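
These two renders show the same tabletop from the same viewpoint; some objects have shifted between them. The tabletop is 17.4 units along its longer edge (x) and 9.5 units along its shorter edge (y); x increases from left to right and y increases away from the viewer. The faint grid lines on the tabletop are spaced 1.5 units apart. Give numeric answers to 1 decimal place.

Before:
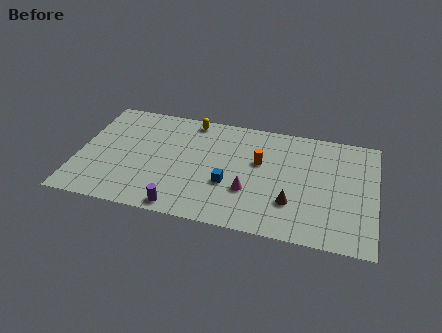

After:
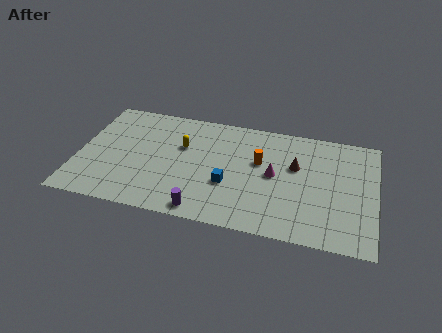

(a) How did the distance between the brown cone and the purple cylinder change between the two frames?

+0.5

Before: roughly 6.6 units apart; after: 7.1. That's 0.5 units further apart.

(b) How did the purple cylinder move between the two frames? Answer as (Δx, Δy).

(1.3, 0.1)

The purple cylinder started near (6.3, 0.9) and ended near (7.6, 1.0).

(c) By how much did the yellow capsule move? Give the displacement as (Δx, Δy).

(-0.4, -2.4)

The yellow capsule started near (6.4, 8.5) and ended near (6.0, 6.1).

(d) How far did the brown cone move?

3.1

The brown cone was near (12.6, 2.8) before and (12.7, 5.9) after, so it travelled √(0.1² + 3.1²) ≈ 3.1 units.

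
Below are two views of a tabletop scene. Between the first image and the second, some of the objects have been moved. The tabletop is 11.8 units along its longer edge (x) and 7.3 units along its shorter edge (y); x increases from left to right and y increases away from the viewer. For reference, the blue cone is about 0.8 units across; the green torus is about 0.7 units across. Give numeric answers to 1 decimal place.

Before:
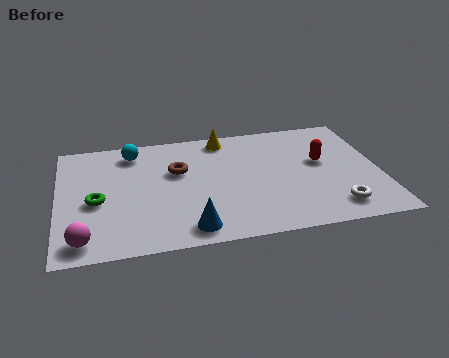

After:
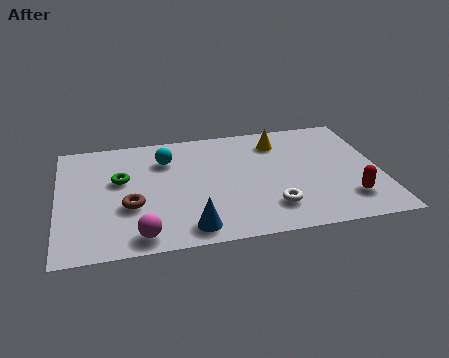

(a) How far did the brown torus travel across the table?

2.6

The brown torus moved from about (4.4, 4.6) to (2.6, 2.7), a distance of √(1.8² + 1.9²) ≈ 2.6.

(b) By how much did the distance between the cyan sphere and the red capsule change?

+0.3

They were about 7.2 units apart before and 7.5 after — 0.3 units further apart.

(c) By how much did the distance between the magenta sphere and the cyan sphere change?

-0.8

They were about 5.4 units apart before and 4.6 after — 0.8 units closer together.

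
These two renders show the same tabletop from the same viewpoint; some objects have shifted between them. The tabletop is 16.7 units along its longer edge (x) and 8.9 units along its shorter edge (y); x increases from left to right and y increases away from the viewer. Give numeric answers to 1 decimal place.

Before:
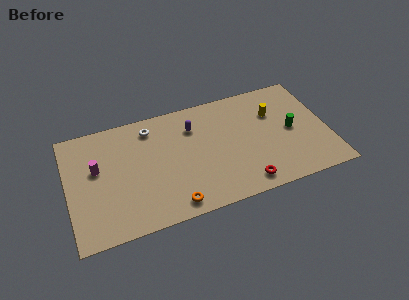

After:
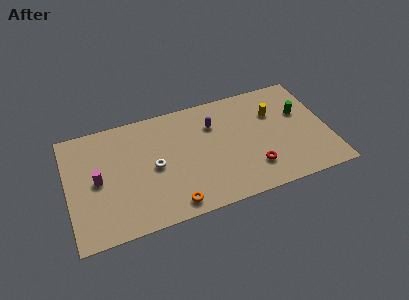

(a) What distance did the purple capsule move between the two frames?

1.3

From (8.2, 6.6) to (9.5, 6.4), the purple capsule covered √(1.3² + 0.2²) ≈ 1.3 units.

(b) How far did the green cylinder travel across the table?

1.4

The green cylinder moved from about (14.4, 4.4) to (15.1, 5.6), a distance of √(0.7² + 1.2²) ≈ 1.4.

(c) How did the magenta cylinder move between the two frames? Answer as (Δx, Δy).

(0.0, -0.9)

The magenta cylinder started near (1.9, 5.3) and ended near (1.9, 4.4).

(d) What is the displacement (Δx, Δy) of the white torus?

(0.0, -3.1)

The white torus started near (5.5, 7.4) and ended near (5.5, 4.3).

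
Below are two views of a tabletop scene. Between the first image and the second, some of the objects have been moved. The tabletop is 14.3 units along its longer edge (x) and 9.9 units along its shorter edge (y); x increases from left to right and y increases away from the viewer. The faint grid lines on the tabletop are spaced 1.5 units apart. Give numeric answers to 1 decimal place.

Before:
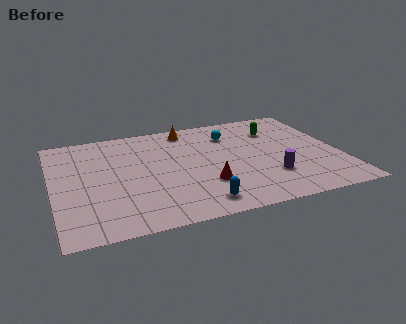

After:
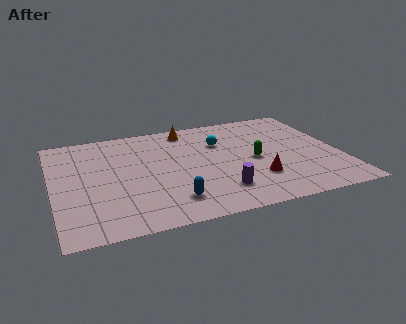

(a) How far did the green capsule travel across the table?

3.0

From (11.4, 7.3) to (10.0, 4.6), the green capsule covered √(1.4² + 2.7²) ≈ 3.0 units.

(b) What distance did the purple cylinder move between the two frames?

2.7

The purple cylinder moved from about (10.6, 2.8) to (8.0, 2.2), a distance of √(2.6² + 0.6²) ≈ 2.7.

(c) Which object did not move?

the orange cone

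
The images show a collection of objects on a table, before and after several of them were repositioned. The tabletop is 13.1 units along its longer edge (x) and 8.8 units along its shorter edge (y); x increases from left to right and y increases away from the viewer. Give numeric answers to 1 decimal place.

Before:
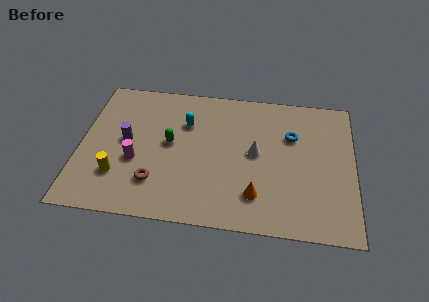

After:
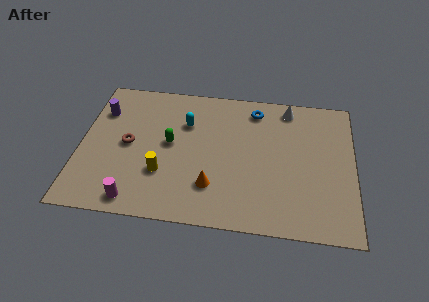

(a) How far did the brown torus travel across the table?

2.6

The brown torus moved from about (3.7, 2.2) to (2.3, 4.4), a distance of √(1.4² + 2.2²) ≈ 2.6.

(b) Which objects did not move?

the green capsule and the cyan capsule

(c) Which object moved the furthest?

the white cone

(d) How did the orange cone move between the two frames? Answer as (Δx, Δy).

(-2.1, 0.3)

The orange cone was at about (8.5, 2.0) and moved to about (6.4, 2.3).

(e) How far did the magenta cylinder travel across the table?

2.4

From (2.7, 3.4) to (2.8, 1.0), the magenta cylinder covered √(0.1² + 2.4²) ≈ 2.4 units.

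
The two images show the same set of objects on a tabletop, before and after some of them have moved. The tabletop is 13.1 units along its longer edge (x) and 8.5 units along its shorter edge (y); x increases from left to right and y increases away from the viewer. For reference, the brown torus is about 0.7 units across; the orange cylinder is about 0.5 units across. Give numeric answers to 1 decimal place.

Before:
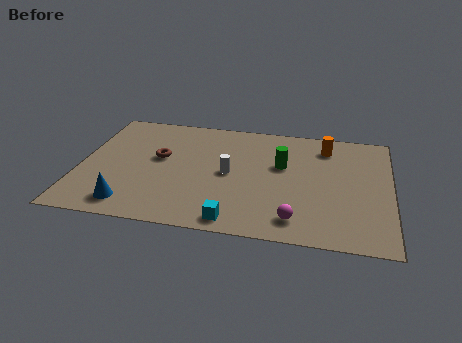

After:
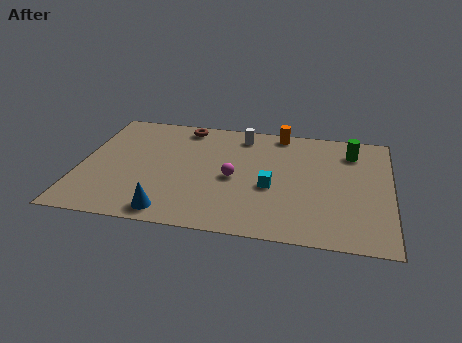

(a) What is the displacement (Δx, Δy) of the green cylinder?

(2.9, 1.5)

The green cylinder was at about (8.5, 5.2) and moved to about (11.4, 6.7).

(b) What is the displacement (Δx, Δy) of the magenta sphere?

(-2.7, 2.5)

The magenta sphere was at about (9.2, 1.4) and moved to about (6.5, 3.9).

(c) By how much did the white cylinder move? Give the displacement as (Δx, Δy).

(0.4, 3.0)

The white cylinder started near (6.3, 4.2) and ended near (6.7, 7.2).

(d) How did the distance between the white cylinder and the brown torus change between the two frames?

-0.6

Before: roughly 3.1 units apart; after: 2.5. That's 0.6 units closer together.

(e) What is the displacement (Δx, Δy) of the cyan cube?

(1.4, 2.6)

From the two frames, the cyan cube sits at roughly (6.7, 0.9) before and (8.1, 3.5) after.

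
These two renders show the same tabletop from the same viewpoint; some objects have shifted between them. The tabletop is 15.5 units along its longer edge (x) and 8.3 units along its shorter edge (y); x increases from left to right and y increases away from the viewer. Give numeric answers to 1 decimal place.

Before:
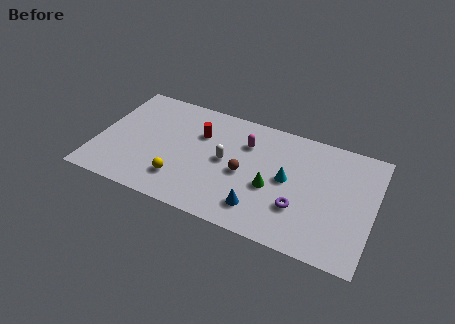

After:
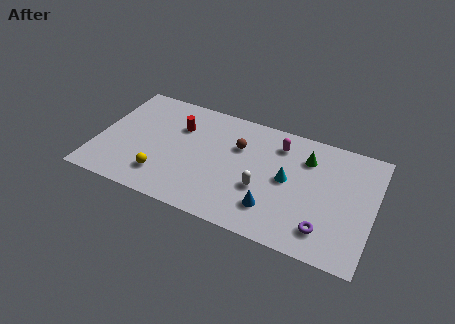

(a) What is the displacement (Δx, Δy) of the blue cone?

(0.7, 0.3)

From the two frames, the blue cone sits at roughly (9.4, 1.7) before and (10.1, 2.0) after.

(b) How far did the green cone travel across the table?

3.3

The green cone was near (9.9, 3.4) before and (11.6, 6.2) after, so it travelled √(1.7² + 2.8²) ≈ 3.3 units.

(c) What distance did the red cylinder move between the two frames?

1.2

From (5.6, 5.7) to (4.4, 5.8), the red cylinder covered √(1.2² + 0.1²) ≈ 1.2 units.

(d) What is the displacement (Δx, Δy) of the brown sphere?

(-0.5, 1.8)

The brown sphere was at about (8.3, 3.8) and moved to about (7.8, 5.6).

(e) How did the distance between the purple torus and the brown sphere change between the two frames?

+3.1

Before: roughly 3.4 units apart; after: 6.5. That's 3.1 units further apart.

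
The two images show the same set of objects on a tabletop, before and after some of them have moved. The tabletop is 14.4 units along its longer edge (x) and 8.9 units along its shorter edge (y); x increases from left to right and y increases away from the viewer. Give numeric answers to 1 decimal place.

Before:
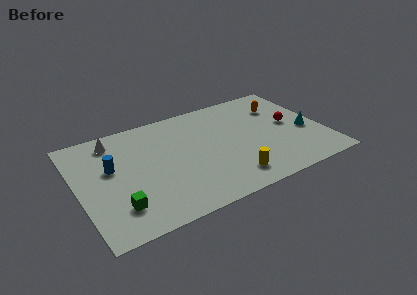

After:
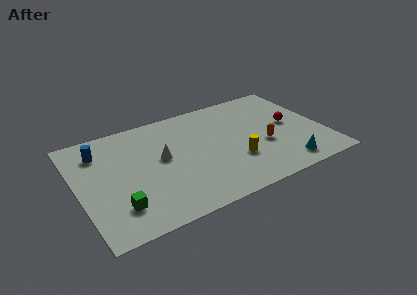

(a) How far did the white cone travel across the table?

3.6

From (2.4, 7.5) to (4.9, 4.9), the white cone covered √(2.5² + 2.6²) ≈ 3.6 units.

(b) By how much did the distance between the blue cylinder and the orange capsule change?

-0.5

Before: roughly 10.4 units apart; after: 9.9. That's 0.5 units closer together.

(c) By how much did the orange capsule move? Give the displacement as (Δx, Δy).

(-1.5, -3.0)

From the two frames, the orange capsule sits at roughly (12.3, 6.5) before and (10.8, 3.5) after.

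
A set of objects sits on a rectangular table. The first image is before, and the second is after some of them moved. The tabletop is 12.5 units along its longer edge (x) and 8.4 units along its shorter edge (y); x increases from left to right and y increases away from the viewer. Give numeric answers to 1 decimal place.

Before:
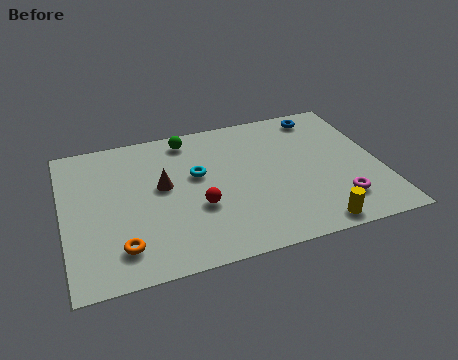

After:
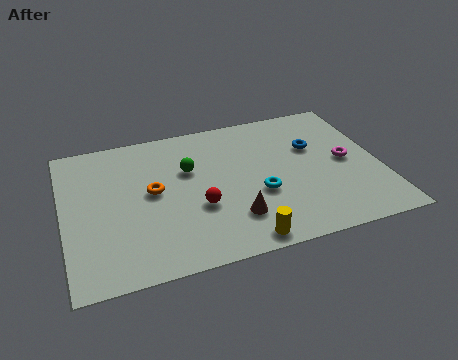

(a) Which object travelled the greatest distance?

the brown cone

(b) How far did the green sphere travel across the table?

1.9

From (5.1, 7.3) to (5.0, 5.4), the green sphere covered √(0.1² + 1.9²) ≈ 1.9 units.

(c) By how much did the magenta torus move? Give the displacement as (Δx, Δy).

(0.6, 2.3)

The magenta torus was at about (10.6, 1.9) and moved to about (11.2, 4.2).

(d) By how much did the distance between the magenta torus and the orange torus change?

-0.8

They were about 8.5 units apart before and 7.7 after — 0.8 units closer together.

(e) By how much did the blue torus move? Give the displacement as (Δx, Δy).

(-0.5, -1.9)

The blue torus was at about (10.5, 7.3) and moved to about (10.0, 5.4).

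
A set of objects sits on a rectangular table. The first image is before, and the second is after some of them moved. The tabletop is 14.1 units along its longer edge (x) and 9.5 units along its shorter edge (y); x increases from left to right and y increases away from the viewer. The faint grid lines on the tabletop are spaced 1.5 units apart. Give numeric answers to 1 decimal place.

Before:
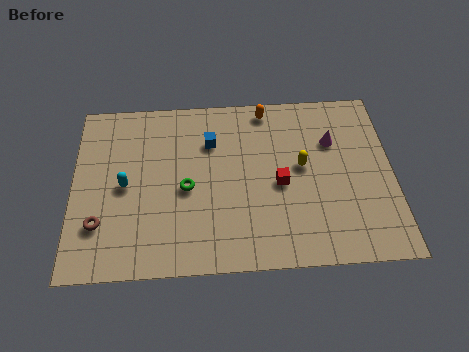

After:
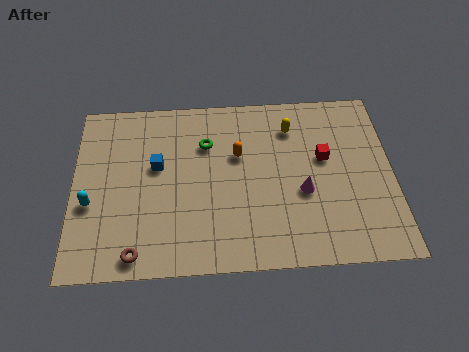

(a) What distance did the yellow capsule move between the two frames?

2.2

From (10.1, 5.2) to (9.7, 7.4), the yellow capsule covered √(0.4² + 2.2²) ≈ 2.2 units.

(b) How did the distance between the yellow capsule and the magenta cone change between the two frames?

+1.7

They were about 1.9 units apart before and 3.6 after — 1.7 units further apart.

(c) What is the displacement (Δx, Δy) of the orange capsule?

(-1.3, -2.5)

The orange capsule was at about (8.6, 8.5) and moved to about (7.3, 6.0).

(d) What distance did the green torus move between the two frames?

2.6

From (5.0, 4.3) to (5.9, 6.7), the green torus covered √(0.9² + 2.4²) ≈ 2.6 units.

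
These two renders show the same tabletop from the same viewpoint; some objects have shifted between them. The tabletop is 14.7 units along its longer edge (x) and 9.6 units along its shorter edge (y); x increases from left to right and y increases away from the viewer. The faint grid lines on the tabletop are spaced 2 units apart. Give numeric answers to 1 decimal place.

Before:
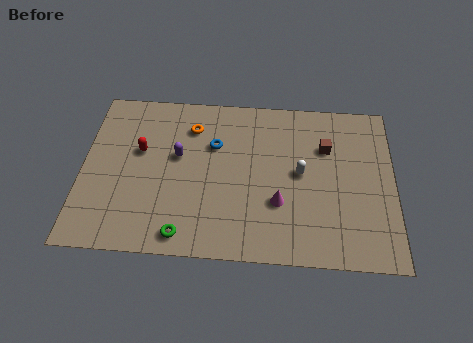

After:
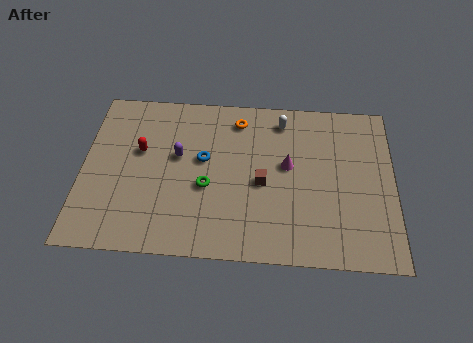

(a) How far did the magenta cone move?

2.2

The magenta cone moved from about (9.3, 3.2) to (9.7, 5.4), a distance of √(0.4² + 2.2²) ≈ 2.2.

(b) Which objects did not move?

the red capsule and the purple capsule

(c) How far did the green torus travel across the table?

3.0

From (4.9, 1.1) to (5.9, 3.9), the green torus covered √(1.0² + 2.8²) ≈ 3.0 units.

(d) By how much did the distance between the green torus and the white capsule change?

-1.2

Before: roughly 6.7 units apart; after: 5.5. That's 1.2 units closer together.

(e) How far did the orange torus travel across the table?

2.3

The orange torus moved from about (5.1, 7.4) to (7.3, 8.0), a distance of √(2.2² + 0.6²) ≈ 2.3.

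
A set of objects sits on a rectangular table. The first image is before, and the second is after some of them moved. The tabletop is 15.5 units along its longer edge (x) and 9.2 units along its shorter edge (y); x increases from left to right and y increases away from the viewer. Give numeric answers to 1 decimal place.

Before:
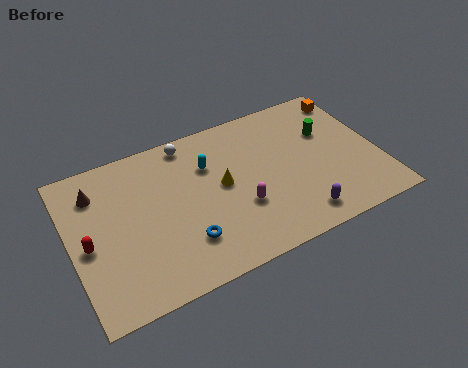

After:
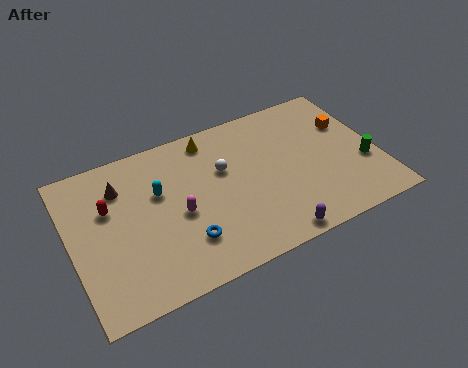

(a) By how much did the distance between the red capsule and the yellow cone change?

-1.0

They were about 6.8 units apart before and 5.8 after — 1.0 units closer together.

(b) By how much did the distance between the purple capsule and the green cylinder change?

+0.6

Before: roughly 5.1 units apart; after: 5.7. That's 0.6 units further apart.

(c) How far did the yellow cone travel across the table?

3.1

The yellow cone moved from about (7.6, 4.9) to (7.4, 8.0), a distance of √(0.2² + 3.1²) ≈ 3.1.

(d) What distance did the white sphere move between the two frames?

2.8

The white sphere moved from about (6.3, 8.2) to (7.8, 5.8), a distance of √(1.5² + 2.4²) ≈ 2.8.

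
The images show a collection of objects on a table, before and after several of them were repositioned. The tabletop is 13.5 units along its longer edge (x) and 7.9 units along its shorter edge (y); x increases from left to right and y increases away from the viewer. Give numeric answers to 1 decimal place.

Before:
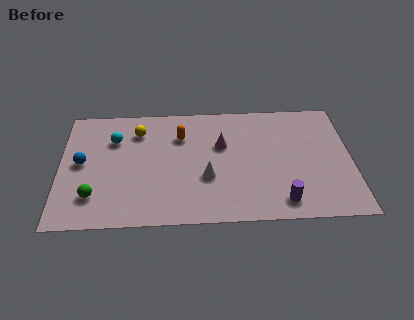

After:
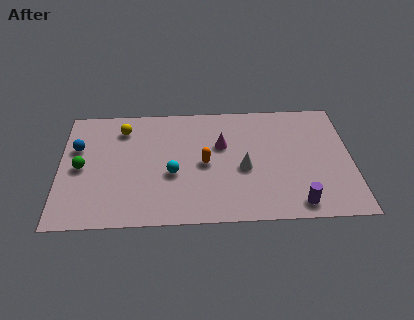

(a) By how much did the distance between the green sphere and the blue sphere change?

-1.0

Before: roughly 2.3 units apart; after: 1.3. That's 1.0 units closer together.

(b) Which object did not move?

the magenta cone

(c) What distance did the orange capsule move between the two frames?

2.2

The orange capsule moved from about (5.6, 5.7) to (6.7, 3.8), a distance of √(1.1² + 1.9²) ≈ 2.2.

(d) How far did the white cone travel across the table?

1.8

The white cone was near (6.8, 2.9) before and (8.5, 3.4) after, so it travelled √(1.7² + 0.5²) ≈ 1.8 units.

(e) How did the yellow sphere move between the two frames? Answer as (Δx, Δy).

(-0.7, 0.2)

The yellow sphere was at about (3.6, 6.1) and moved to about (2.9, 6.3).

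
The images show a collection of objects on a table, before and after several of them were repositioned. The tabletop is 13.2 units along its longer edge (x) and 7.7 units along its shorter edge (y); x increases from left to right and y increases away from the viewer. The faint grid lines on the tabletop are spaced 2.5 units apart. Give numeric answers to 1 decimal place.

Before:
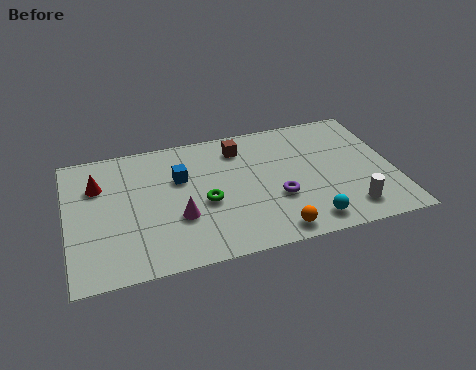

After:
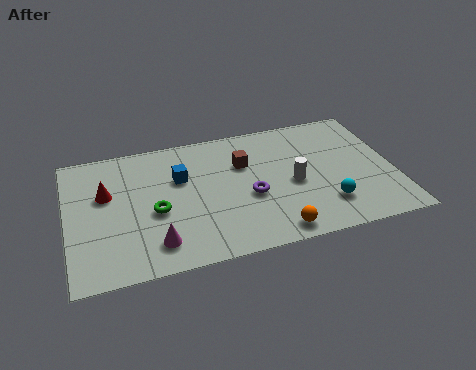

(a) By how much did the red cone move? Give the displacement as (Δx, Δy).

(0.3, -0.6)

The red cone started near (1.3, 5.4) and ended near (1.6, 4.8).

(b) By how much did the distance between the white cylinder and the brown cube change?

-3.8

Before: roughly 6.3 units apart; after: 2.5. That's 3.8 units closer together.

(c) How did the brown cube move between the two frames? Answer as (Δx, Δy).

(0.1, -1.0)

The brown cube started near (7.1, 6.2) and ended near (7.2, 5.2).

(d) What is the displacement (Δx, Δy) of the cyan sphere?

(0.8, 0.8)

The cyan sphere started near (9.5, 1.1) and ended near (10.3, 1.9).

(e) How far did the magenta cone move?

1.6

The magenta cone moved from about (4.4, 2.7) to (3.4, 1.5), a distance of √(1.0² + 1.2²) ≈ 1.6.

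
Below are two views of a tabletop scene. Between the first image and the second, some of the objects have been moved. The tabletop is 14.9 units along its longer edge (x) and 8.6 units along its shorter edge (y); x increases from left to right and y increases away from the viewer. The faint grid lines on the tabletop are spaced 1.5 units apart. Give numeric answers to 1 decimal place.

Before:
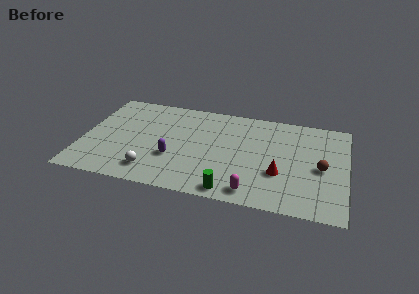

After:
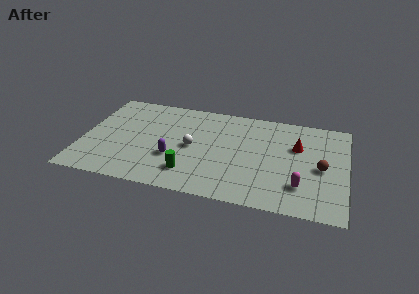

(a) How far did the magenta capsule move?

2.8

The magenta capsule was near (9.8, 1.1) before and (12.4, 2.2) after, so it travelled √(2.6² + 1.1²) ≈ 2.8 units.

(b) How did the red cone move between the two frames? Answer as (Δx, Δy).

(0.9, 2.6)

From the two frames, the red cone sits at roughly (11.2, 3.0) before and (12.1, 5.6) after.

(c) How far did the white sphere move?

3.3

The white sphere was near (4.1, 1.6) before and (6.2, 4.2) after, so it travelled √(2.1² + 2.6²) ≈ 3.3 units.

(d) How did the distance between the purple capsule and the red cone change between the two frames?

+1.4

Before: roughly 6.0 units apart; after: 7.4. That's 1.4 units further apart.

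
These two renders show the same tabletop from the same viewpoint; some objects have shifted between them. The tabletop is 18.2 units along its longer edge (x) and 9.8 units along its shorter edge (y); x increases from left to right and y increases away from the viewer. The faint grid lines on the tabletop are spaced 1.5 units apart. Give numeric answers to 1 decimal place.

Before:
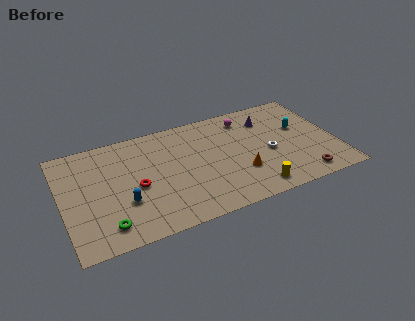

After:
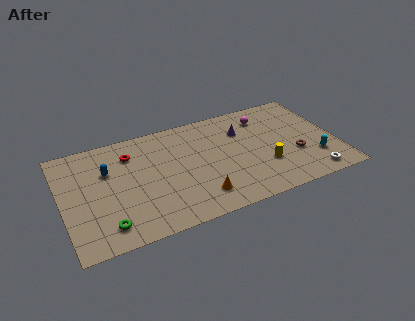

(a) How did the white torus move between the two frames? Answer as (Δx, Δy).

(2.5, -3.1)

From the two frames, the white torus sits at roughly (13.7, 4.3) before and (16.2, 1.2) after.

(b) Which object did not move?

the green torus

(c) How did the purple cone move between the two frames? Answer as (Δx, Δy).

(-1.8, -0.5)

From the two frames, the purple cone sits at roughly (14.0, 7.5) before and (12.2, 7.0) after.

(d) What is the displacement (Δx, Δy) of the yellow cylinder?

(1.0, 1.9)

The yellow cylinder was at about (12.3, 1.3) and moved to about (13.3, 3.2).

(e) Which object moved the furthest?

the white torus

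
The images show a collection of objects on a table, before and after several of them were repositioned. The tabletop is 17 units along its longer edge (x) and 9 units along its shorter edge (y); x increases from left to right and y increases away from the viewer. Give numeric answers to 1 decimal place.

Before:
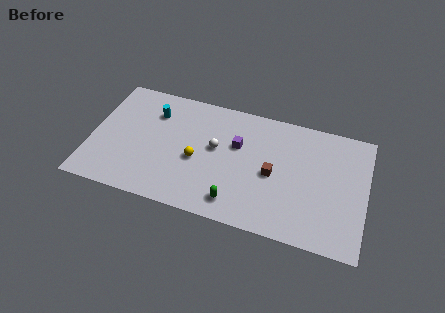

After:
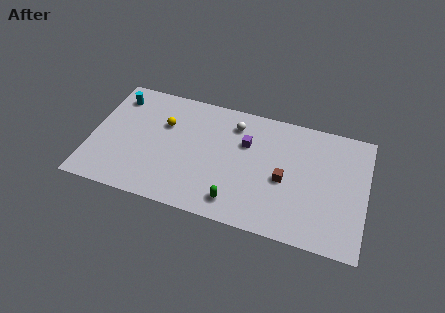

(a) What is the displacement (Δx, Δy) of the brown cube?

(0.7, -0.2)

The brown cube started near (11.3, 4.2) and ended near (12.0, 4.0).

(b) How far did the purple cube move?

0.6

The purple cube was near (9.0, 5.7) before and (9.5, 6.0) after, so it travelled √(0.5² + 0.3²) ≈ 0.6 units.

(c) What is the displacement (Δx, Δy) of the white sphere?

(1.0, 2.1)

The white sphere was at about (7.7, 5.1) and moved to about (8.7, 7.2).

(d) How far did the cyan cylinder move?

2.5

The cyan cylinder moved from about (3.7, 6.7) to (1.3, 7.3), a distance of √(2.4² + 0.6²) ≈ 2.5.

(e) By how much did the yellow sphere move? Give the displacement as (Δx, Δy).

(-2.2, 2.1)

From the two frames, the yellow sphere sits at roughly (6.6, 3.9) before and (4.4, 6.0) after.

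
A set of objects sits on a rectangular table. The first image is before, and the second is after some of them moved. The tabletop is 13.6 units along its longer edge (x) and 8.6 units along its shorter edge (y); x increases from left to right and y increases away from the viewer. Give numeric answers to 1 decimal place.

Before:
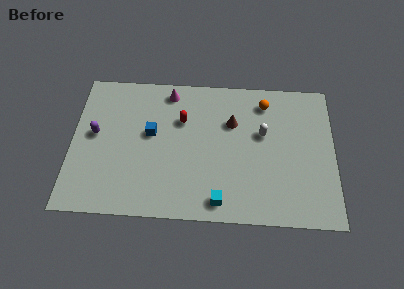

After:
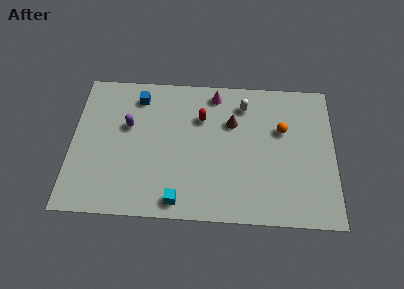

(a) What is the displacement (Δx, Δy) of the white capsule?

(-1.0, 1.7)

The white capsule was at about (9.9, 5.2) and moved to about (8.9, 6.9).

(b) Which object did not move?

the brown cone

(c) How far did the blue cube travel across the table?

2.3

From (4.1, 4.9) to (3.4, 7.1), the blue cube covered √(0.7² + 2.2²) ≈ 2.3 units.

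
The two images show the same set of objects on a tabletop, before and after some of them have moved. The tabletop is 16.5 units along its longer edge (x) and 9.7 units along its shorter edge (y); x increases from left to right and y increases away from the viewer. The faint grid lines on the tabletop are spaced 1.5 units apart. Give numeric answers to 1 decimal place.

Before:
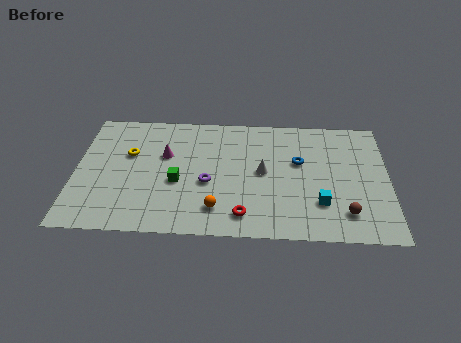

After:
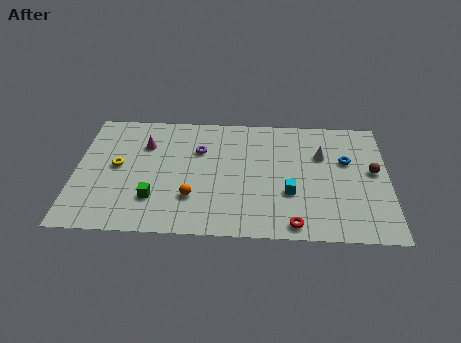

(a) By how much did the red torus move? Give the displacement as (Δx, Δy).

(2.6, -0.6)

The red torus started near (8.9, 1.6) and ended near (11.5, 1.0).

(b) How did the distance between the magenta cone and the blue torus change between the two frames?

+3.6

The distance was about 7.1 in the first image and 10.7 in the second, so they moved 3.6 units further apart.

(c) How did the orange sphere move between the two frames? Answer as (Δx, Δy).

(-1.3, 0.8)

The orange sphere started near (7.5, 2.0) and ended near (6.2, 2.8).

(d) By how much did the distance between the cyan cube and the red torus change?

-1.7

They were about 4.1 units apart before and 2.4 after — 1.7 units closer together.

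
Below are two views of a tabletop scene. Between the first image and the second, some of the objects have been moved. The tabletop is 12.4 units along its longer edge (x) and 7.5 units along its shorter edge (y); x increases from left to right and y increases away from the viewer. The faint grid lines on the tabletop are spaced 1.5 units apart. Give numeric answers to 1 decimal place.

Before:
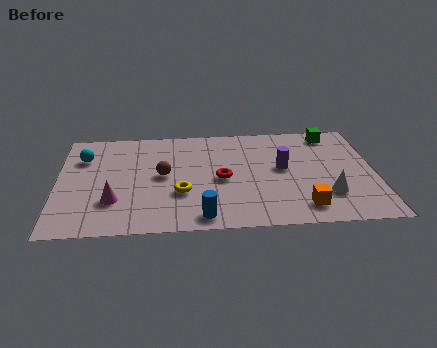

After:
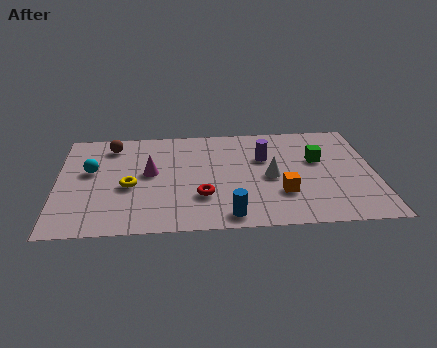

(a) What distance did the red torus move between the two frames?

1.4

The red torus was near (6.4, 3.5) before and (5.6, 2.3) after, so it travelled √(0.8² + 1.2²) ≈ 1.4 units.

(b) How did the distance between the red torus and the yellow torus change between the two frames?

+1.1

They were about 1.8 units apart before and 2.9 after — 1.1 units further apart.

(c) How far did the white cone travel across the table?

2.6

The white cone was near (10.5, 2.1) before and (8.3, 3.5) after, so it travelled √(2.2² + 1.4²) ≈ 2.6 units.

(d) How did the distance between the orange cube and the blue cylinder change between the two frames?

-1.4

They were about 3.9 units apart before and 2.5 after — 1.4 units closer together.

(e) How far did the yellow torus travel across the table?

2.1

The yellow torus moved from about (4.8, 2.6) to (2.8, 3.2), a distance of √(2.0² + 0.6²) ≈ 2.1.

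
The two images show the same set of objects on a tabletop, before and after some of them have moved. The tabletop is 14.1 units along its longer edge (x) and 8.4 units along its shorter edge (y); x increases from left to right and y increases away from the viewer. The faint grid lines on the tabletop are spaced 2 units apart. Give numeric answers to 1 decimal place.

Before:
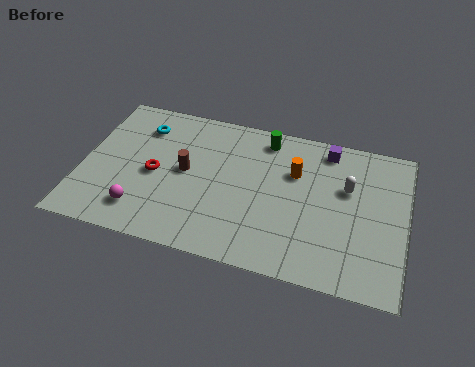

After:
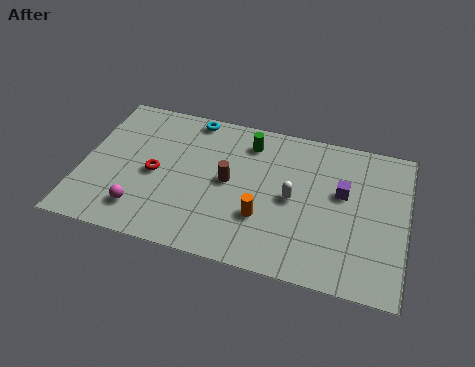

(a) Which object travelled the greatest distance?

the orange cylinder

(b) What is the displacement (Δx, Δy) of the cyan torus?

(2.1, 1.1)

The cyan torus was at about (2.4, 6.5) and moved to about (4.5, 7.6).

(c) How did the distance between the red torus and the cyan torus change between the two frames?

+1.2

The distance was about 2.7 in the first image and 3.9 in the second, so they moved 1.2 units further apart.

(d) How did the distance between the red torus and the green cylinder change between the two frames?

-0.8

The distance was about 5.7 in the first image and 4.9 in the second, so they moved 0.8 units closer together.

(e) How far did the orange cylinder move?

3.1

The orange cylinder moved from about (9.2, 5.6) to (8.0, 2.7), a distance of √(1.2² + 2.9²) ≈ 3.1.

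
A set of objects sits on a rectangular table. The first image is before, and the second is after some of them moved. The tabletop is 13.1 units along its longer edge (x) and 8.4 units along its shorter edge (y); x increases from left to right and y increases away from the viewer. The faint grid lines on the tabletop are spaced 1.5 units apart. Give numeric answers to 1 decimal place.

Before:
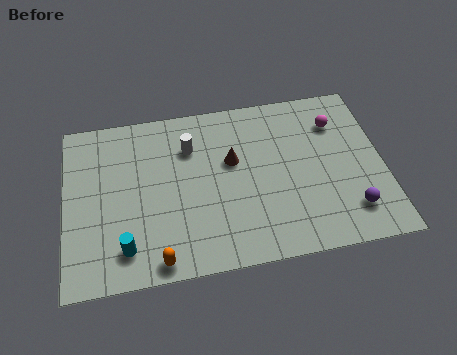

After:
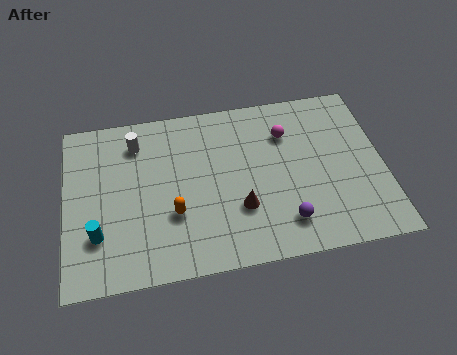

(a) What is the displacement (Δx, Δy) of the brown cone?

(0.2, -2.4)

The brown cone started near (6.9, 5.1) and ended near (7.1, 2.7).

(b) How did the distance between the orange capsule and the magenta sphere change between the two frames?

-3.6

The distance was about 9.4 in the first image and 5.8 in the second, so they moved 3.6 units closer together.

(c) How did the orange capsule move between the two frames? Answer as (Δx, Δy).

(0.7, 2.1)

From the two frames, the orange capsule sits at roughly (3.7, 0.8) before and (4.4, 2.9) after.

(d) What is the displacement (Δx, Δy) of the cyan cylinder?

(-1.1, 0.8)

The cyan cylinder started near (2.4, 1.6) and ended near (1.3, 2.4).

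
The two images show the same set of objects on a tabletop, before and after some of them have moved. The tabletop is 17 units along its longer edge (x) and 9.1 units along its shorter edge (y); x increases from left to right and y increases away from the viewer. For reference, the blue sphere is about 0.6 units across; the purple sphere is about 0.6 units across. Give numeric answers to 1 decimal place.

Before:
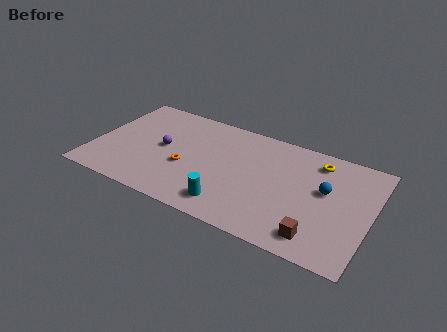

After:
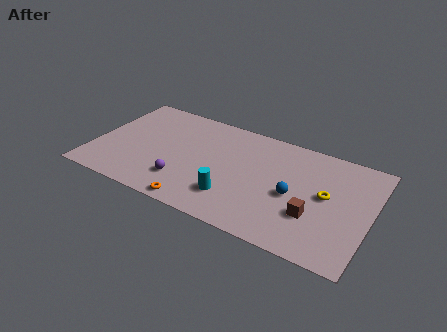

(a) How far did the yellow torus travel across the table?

2.7

The yellow torus was near (13.5, 7.5) before and (14.3, 4.9) after, so it travelled √(0.8² + 2.6²) ≈ 2.7 units.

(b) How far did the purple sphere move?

2.9

From (4.2, 4.7) to (5.8, 2.3), the purple sphere covered √(1.6² + 2.4²) ≈ 2.9 units.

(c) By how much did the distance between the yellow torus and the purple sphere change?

-0.8

Before: roughly 9.7 units apart; after: 8.9. That's 0.8 units closer together.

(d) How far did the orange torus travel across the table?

3.0

The orange torus moved from about (5.8, 3.6) to (6.9, 0.8), a distance of √(1.1² + 2.8²) ≈ 3.0.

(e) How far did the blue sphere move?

2.2

From (14.2, 5.3) to (12.4, 4.1), the blue sphere covered √(1.8² + 1.2²) ≈ 2.2 units.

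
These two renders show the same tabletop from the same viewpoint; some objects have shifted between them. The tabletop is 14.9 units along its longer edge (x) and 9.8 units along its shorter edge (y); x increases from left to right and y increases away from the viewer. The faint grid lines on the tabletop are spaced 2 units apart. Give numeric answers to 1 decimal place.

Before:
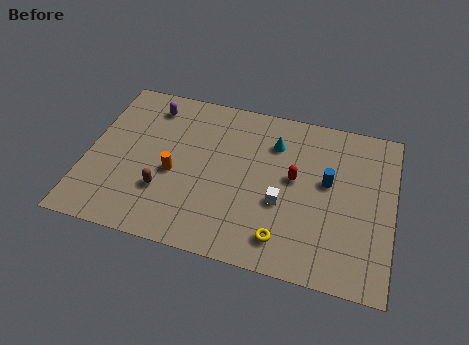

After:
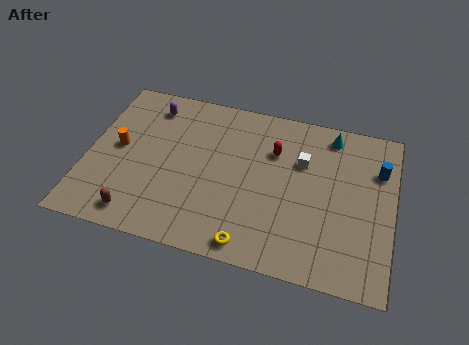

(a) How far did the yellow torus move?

1.7

The yellow torus was near (9.8, 1.7) before and (8.3, 1.0) after, so it travelled √(1.5² + 0.7²) ≈ 1.7 units.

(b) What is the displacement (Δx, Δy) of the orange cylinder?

(-2.8, 0.9)

From the two frames, the orange cylinder sits at roughly (4.3, 4.2) before and (1.5, 5.1) after.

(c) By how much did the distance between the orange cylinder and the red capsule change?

+1.8

They were about 5.9 units apart before and 7.7 after — 1.8 units further apart.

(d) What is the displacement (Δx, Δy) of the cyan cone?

(2.7, 1.2)

The cyan cone was at about (9.0, 7.3) and moved to about (11.7, 8.5).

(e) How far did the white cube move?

2.8

From (9.6, 3.8) to (10.4, 6.5), the white cube covered √(0.8² + 2.7²) ≈ 2.8 units.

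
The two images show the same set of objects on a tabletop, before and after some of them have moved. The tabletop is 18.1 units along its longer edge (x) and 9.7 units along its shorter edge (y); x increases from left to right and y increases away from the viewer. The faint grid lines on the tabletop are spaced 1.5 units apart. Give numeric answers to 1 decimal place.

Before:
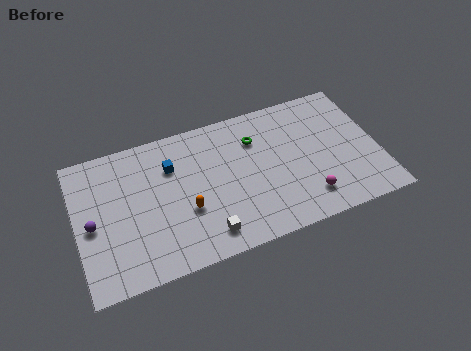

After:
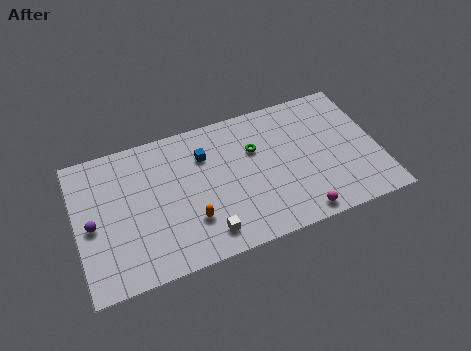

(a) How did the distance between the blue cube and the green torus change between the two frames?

-2.0

The distance was about 5.1 in the first image and 3.1 in the second, so they moved 2.0 units closer together.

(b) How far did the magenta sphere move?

1.2

The magenta sphere was near (13.5, 2.0) before and (12.9, 1.0) after, so it travelled √(0.6² + 1.0²) ≈ 1.2 units.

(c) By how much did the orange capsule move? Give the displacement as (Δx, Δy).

(0.2, -0.8)

From the two frames, the orange capsule sits at roughly (6.4, 3.6) before and (6.6, 2.8) after.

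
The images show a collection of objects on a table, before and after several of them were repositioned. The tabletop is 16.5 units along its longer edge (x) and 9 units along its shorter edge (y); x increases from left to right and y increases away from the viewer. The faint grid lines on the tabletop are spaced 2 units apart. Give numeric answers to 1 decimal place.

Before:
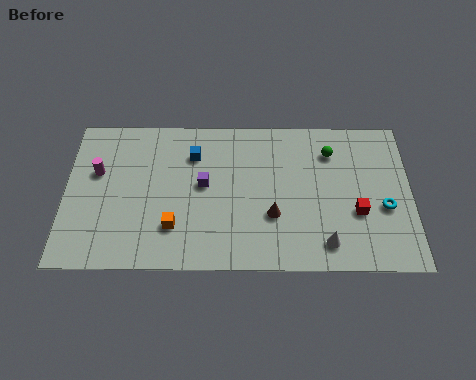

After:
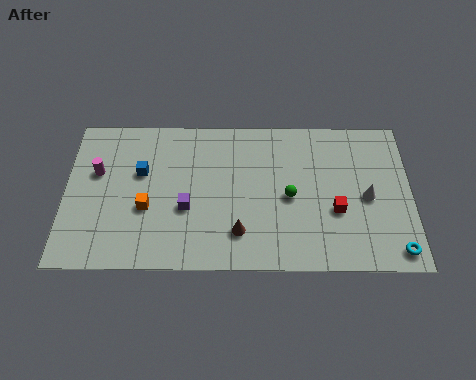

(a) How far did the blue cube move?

2.7

The blue cube was near (6.1, 6.7) before and (3.6, 5.6) after, so it travelled √(2.5² + 1.1²) ≈ 2.7 units.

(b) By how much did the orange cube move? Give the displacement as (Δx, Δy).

(-1.3, 1.1)

The orange cube started near (5.2, 2.4) and ended near (3.9, 3.5).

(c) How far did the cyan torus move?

2.5

The cyan torus was near (15.2, 3.6) before and (15.7, 1.1) after, so it travelled √(0.5² + 2.5²) ≈ 2.5 units.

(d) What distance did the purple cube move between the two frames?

1.6

The purple cube moved from about (6.6, 4.9) to (5.8, 3.5), a distance of √(0.8² + 1.4²) ≈ 1.6.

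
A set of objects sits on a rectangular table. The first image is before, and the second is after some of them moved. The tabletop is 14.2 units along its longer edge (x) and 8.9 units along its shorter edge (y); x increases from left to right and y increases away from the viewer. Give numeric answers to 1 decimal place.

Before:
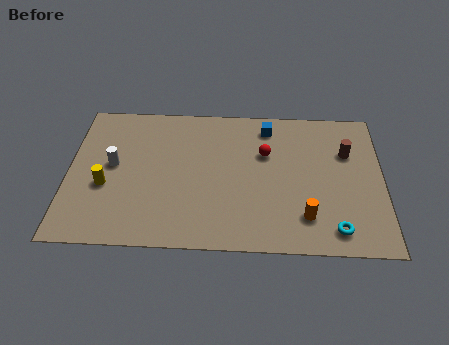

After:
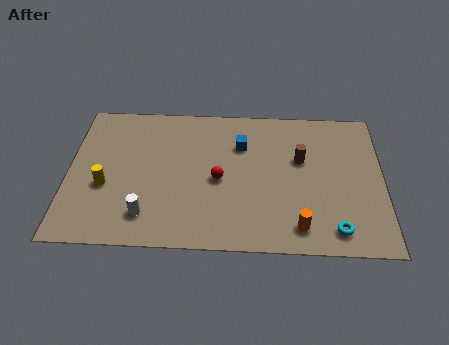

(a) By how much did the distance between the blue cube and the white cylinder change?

-1.3

Before: roughly 7.5 units apart; after: 6.2. That's 1.3 units closer together.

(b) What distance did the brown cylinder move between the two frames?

2.2

From (12.6, 6.0) to (10.5, 5.5), the brown cylinder covered √(2.1² + 0.5²) ≈ 2.2 units.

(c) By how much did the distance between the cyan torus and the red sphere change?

+0.4

They were about 5.5 units apart before and 5.9 after — 0.4 units further apart.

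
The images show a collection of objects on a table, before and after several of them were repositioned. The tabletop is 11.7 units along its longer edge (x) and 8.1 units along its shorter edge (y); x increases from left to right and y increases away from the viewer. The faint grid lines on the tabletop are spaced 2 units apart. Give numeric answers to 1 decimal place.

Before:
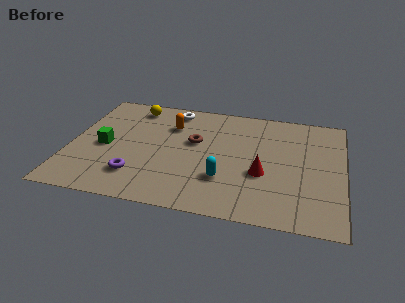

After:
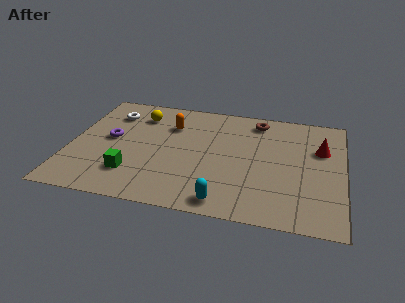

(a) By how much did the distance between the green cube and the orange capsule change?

+0.6

They were about 3.4 units apart before and 4.0 after — 0.6 units further apart.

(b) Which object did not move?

the orange capsule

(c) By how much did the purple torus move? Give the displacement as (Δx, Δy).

(-1.3, 2.4)

The purple torus was at about (3.0, 1.9) and moved to about (1.7, 4.3).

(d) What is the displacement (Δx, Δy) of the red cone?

(2.4, 2.2)

From the two frames, the red cone sits at roughly (8.3, 3.1) before and (10.7, 5.3) after.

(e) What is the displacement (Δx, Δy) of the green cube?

(1.3, -1.7)

The green cube was at about (1.5, 3.7) and moved to about (2.8, 2.0).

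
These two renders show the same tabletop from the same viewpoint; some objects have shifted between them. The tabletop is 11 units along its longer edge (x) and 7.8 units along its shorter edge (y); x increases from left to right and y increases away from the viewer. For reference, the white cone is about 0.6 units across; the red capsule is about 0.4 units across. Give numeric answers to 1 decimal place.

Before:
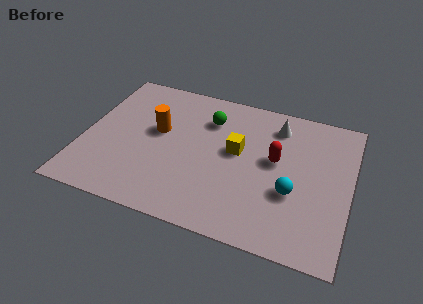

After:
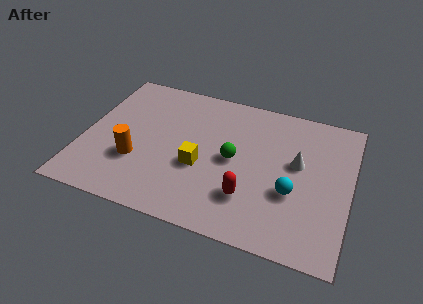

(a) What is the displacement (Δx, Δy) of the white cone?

(1.0, -1.8)

The white cone was at about (7.8, 6.3) and moved to about (8.8, 4.5).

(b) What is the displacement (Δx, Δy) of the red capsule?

(-0.9, -2.3)

From the two frames, the red capsule sits at roughly (7.9, 4.4) before and (7.0, 2.1) after.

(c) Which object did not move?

the cyan sphere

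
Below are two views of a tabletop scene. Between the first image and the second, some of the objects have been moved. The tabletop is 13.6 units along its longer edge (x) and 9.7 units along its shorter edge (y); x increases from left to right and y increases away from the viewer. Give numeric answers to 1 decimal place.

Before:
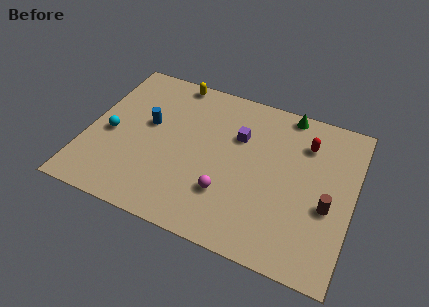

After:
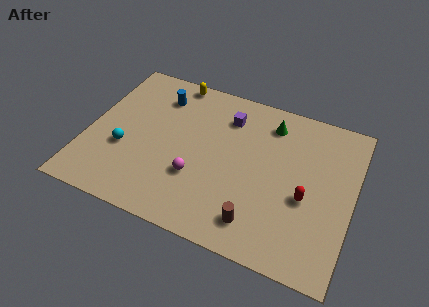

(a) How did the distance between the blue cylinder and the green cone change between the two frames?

-1.8

The distance was about 7.6 in the first image and 5.8 in the second, so they moved 1.8 units closer together.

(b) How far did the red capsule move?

3.3

The red capsule was near (11.0, 7.3) before and (11.3, 4.0) after, so it travelled √(0.3² + 3.3²) ≈ 3.3 units.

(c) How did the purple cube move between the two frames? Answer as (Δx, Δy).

(-0.7, 1.0)

The purple cube was at about (7.6, 6.5) and moved to about (6.9, 7.5).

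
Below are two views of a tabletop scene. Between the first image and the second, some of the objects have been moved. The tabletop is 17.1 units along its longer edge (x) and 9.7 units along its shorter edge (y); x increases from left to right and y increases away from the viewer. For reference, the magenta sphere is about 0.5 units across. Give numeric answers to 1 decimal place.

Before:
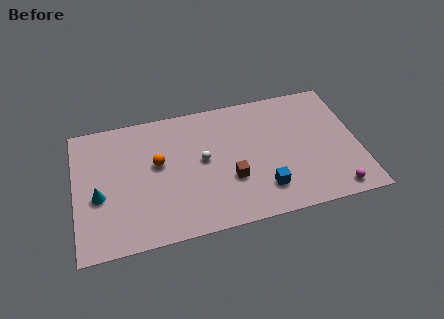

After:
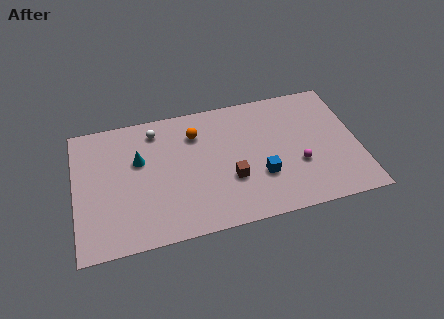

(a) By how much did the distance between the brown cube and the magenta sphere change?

-2.4

They were about 6.5 units apart before and 4.1 after — 2.4 units closer together.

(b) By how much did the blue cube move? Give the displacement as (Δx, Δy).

(-0.1, 1.0)

The blue cube started near (11.2, 2.2) and ended near (11.1, 3.2).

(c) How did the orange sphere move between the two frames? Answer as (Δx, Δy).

(2.4, 1.7)

From the two frames, the orange sphere sits at roughly (5.0, 5.6) before and (7.4, 7.3) after.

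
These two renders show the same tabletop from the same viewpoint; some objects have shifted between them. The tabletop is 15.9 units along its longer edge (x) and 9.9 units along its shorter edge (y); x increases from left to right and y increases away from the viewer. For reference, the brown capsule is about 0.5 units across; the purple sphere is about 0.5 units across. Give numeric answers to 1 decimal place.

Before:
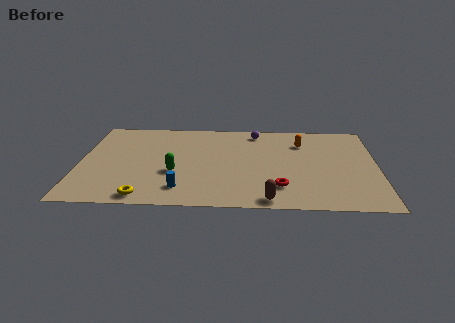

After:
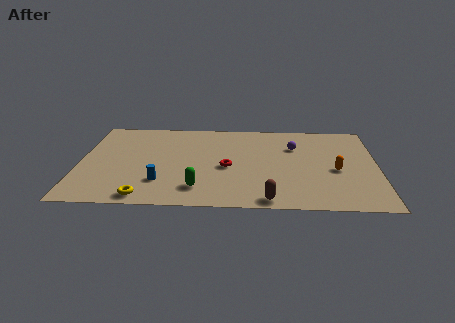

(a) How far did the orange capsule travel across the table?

3.6

The orange capsule was near (11.9, 7.4) before and (13.7, 4.3) after, so it travelled √(1.8² + 3.1²) ≈ 3.6 units.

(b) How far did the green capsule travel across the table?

2.1

From (5.1, 3.7) to (6.4, 2.0), the green capsule covered √(1.3² + 1.7²) ≈ 2.1 units.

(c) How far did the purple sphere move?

2.7

The purple sphere was near (9.4, 8.6) before and (11.5, 6.9) after, so it travelled √(2.1² + 1.7²) ≈ 2.7 units.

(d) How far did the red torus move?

3.5

The red torus was near (10.7, 2.3) before and (7.9, 4.4) after, so it travelled √(2.8² + 2.1²) ≈ 3.5 units.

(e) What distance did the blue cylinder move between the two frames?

1.3

From (5.5, 1.9) to (4.4, 2.6), the blue cylinder covered √(1.1² + 0.7²) ≈ 1.3 units.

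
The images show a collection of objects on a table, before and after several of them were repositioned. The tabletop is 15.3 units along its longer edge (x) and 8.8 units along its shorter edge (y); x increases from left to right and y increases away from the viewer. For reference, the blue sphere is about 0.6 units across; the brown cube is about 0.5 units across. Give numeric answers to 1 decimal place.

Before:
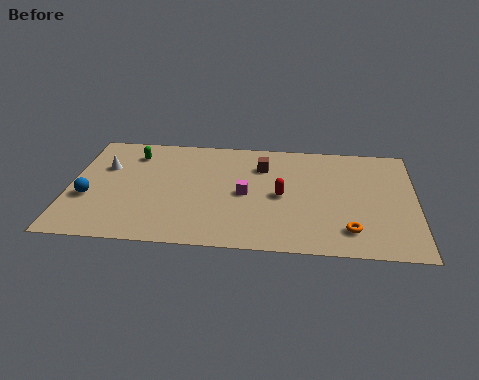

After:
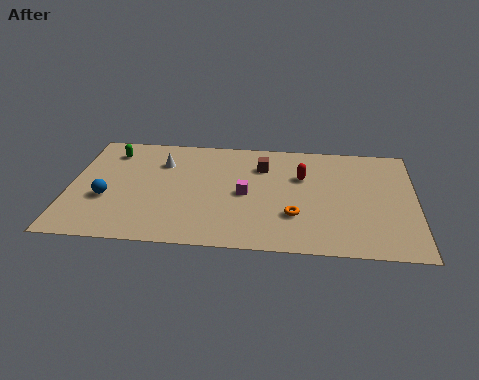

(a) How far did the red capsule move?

1.8

The red capsule moved from about (9.4, 4.2) to (10.3, 5.8), a distance of √(0.9² + 1.6²) ≈ 1.8.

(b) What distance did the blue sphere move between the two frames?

0.8

From (0.9, 3.3) to (1.7, 3.3), the blue sphere covered √(0.8² + 0.0²) ≈ 0.8 units.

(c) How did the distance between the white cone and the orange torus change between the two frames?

-4.6

The distance was about 11.6 in the first image and 7.0 in the second, so they moved 4.6 units closer together.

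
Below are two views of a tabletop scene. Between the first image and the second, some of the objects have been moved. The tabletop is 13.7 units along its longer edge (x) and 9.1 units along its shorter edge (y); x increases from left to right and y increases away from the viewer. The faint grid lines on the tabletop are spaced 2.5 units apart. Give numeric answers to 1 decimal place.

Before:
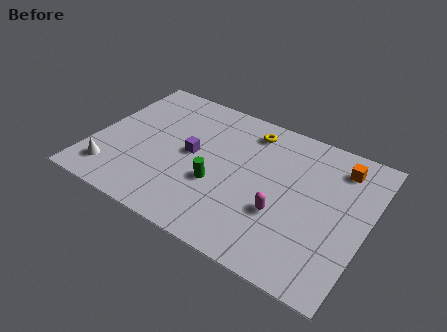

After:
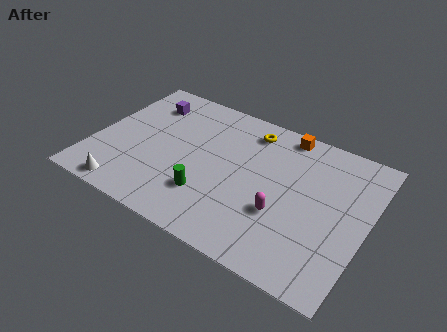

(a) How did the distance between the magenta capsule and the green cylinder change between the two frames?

+0.4

They were about 3.3 units apart before and 3.7 after — 0.4 units further apart.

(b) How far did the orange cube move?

3.0

From (12.0, 7.4) to (9.1, 8.2), the orange cube covered √(2.9² + 0.8²) ≈ 3.0 units.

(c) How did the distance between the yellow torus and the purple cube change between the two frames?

+1.5

Before: roughly 3.8 units apart; after: 5.3. That's 1.5 units further apart.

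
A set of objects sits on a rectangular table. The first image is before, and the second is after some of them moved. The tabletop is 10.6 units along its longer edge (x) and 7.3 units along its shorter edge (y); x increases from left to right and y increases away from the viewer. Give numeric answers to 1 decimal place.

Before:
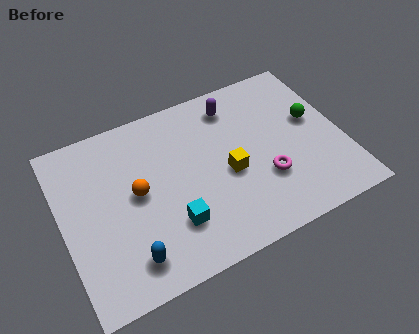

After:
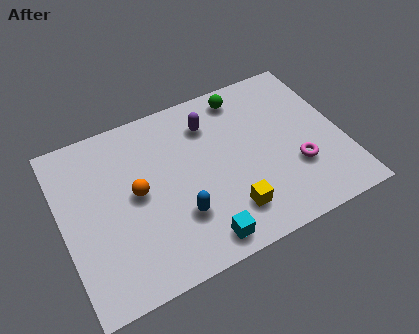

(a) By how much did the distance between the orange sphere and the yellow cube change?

+0.4

Before: roughly 3.5 units apart; after: 3.9. That's 0.4 units further apart.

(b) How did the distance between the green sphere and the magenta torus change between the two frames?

+1.4

Before: roughly 2.8 units apart; after: 4.2. That's 1.4 units further apart.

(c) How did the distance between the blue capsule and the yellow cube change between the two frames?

-2.5

They were about 4.4 units apart before and 1.9 after — 2.5 units closer together.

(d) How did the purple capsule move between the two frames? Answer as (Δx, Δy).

(-1.0, -0.4)

The purple capsule was at about (6.8, 6.0) and moved to about (5.8, 5.6).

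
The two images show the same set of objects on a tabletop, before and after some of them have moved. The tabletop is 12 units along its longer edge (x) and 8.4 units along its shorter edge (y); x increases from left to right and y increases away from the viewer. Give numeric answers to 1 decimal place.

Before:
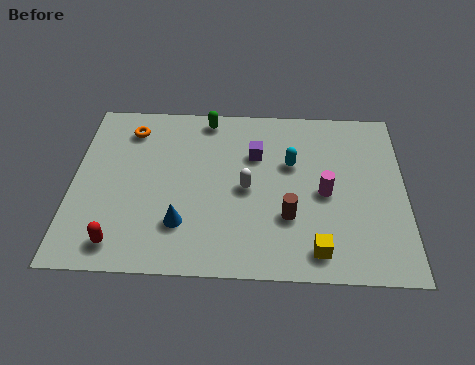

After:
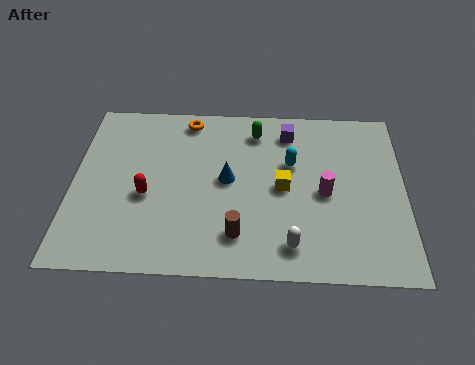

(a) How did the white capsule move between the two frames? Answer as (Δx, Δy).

(1.6, -2.6)

From the two frames, the white capsule sits at roughly (6.3, 4.0) before and (7.9, 1.4) after.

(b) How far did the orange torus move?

2.2

From (2.0, 6.8) to (4.1, 7.4), the orange torus covered √(2.1² + 0.6²) ≈ 2.2 units.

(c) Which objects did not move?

the magenta cylinder and the cyan capsule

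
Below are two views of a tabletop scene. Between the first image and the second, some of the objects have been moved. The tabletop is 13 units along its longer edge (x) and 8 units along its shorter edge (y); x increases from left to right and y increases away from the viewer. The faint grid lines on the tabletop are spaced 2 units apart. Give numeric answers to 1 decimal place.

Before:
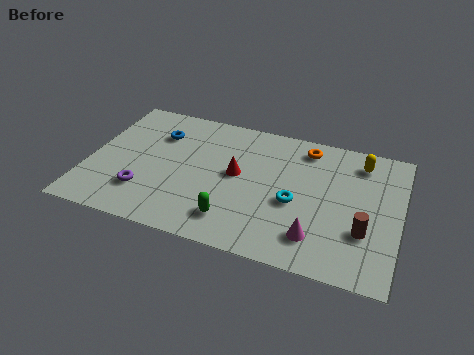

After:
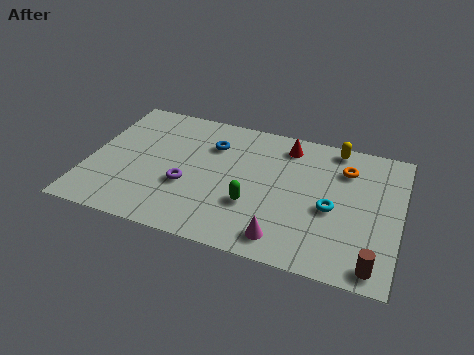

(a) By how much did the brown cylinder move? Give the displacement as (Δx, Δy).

(0.5, -1.7)

From the two frames, the brown cylinder sits at roughly (11.6, 2.6) before and (12.1, 0.9) after.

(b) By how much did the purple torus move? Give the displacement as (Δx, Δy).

(1.7, 0.9)

The purple torus started near (2.5, 2.1) and ended near (4.2, 3.0).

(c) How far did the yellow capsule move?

1.3

From (11.2, 6.6) to (10.1, 7.2), the yellow capsule covered √(1.1² + 0.6²) ≈ 1.3 units.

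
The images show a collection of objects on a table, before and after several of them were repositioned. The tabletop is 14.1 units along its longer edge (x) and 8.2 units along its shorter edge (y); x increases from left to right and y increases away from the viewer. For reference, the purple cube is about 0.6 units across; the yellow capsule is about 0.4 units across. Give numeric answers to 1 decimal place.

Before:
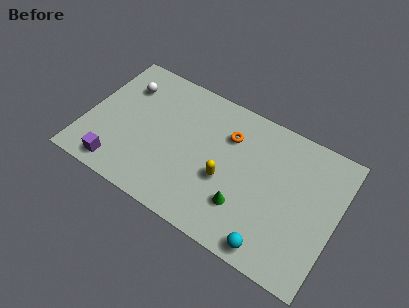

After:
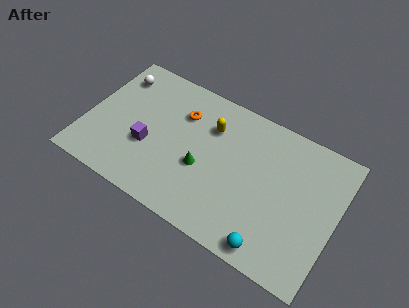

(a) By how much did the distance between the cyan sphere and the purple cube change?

-1.1

They were about 8.8 units apart before and 7.7 after — 1.1 units closer together.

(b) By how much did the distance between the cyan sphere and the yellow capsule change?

+2.7

The distance was about 3.8 in the first image and 6.5 in the second, so they moved 2.7 units further apart.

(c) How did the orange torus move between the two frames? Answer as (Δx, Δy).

(-2.7, 0.0)

The orange torus started near (7.8, 5.9) and ended near (5.1, 5.9).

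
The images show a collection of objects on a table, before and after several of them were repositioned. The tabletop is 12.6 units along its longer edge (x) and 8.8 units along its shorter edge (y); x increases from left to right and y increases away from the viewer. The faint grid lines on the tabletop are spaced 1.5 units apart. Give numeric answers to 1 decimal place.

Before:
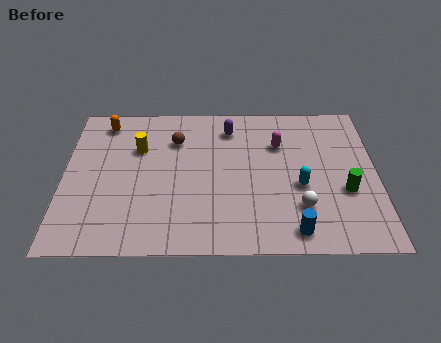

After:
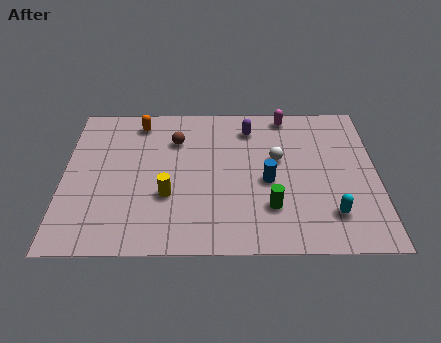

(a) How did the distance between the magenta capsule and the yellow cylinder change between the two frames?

+1.1

The distance was about 5.7 in the first image and 6.8 in the second, so they moved 1.1 units further apart.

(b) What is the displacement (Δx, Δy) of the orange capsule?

(1.4, 0.0)

The orange capsule started near (1.6, 7.5) and ended near (3.0, 7.5).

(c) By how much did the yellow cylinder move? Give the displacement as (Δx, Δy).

(1.2, -2.8)

The yellow cylinder was at about (3.0, 5.9) and moved to about (4.2, 3.1).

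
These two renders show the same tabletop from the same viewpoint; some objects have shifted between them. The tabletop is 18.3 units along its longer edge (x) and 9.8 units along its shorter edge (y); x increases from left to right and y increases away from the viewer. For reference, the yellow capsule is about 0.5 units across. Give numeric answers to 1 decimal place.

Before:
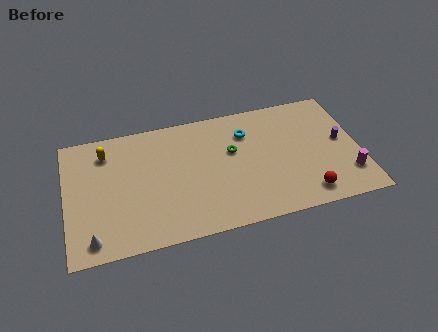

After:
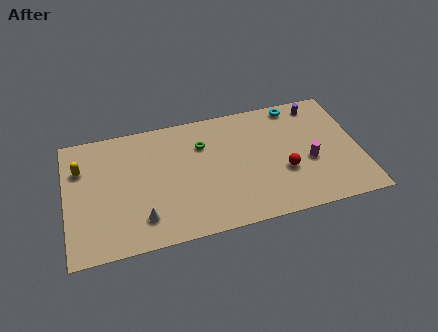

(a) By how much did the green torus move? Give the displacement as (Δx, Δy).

(-1.8, 1.0)

From the two frames, the green torus sits at roughly (10.4, 6.0) before and (8.6, 7.0) after.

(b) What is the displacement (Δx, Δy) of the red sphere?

(-1.2, 2.1)

From the two frames, the red sphere sits at roughly (14.7, 1.5) before and (13.5, 3.6) after.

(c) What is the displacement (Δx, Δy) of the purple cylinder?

(-1.2, 3.3)

The purple cylinder was at about (17.2, 5.2) and moved to about (16.0, 8.5).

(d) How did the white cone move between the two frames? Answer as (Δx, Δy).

(3.1, 0.8)

The white cone started near (1.5, 1.3) and ended near (4.6, 2.1).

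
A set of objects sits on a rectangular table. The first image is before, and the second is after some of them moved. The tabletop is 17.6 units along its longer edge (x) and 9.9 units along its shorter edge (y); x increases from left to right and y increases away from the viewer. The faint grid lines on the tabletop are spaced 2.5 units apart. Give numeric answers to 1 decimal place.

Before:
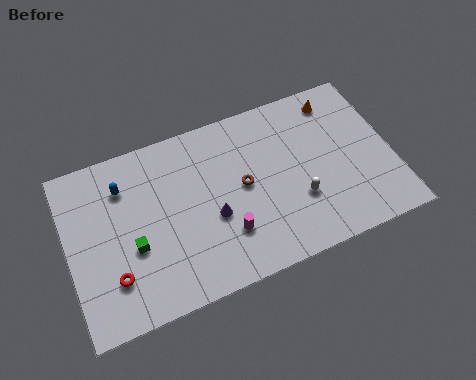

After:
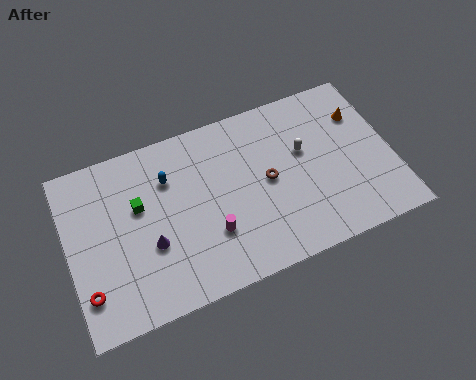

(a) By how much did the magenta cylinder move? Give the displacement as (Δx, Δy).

(-0.8, 0.3)

The magenta cylinder started near (8.3, 2.8) and ended near (7.5, 3.1).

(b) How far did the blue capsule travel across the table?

2.4

The blue capsule moved from about (3.2, 7.5) to (5.6, 7.1), a distance of √(2.4² + 0.4²) ≈ 2.4.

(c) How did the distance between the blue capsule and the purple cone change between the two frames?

-2.1

The distance was about 5.7 in the first image and 3.6 in the second, so they moved 2.1 units closer together.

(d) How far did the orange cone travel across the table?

1.8

From (15.0, 8.4) to (16.2, 7.1), the orange cone covered √(1.2² + 1.3²) ≈ 1.8 units.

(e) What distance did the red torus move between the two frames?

1.4

The red torus was near (2.2, 2.6) before and (0.8, 2.3) after, so it travelled √(1.4² + 0.3²) ≈ 1.4 units.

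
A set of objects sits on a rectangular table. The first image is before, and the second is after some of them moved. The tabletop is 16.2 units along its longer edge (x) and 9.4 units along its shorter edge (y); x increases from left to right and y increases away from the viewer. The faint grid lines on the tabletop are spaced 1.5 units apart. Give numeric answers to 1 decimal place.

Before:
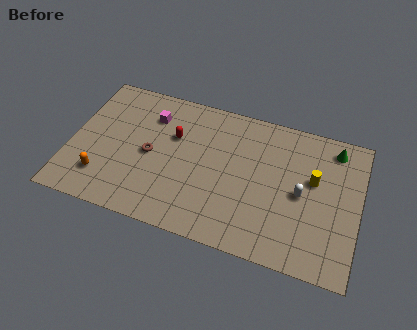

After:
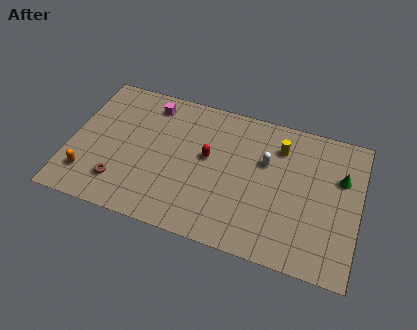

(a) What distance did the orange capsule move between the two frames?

0.8

From (2.0, 2.2) to (1.2, 2.1), the orange capsule covered √(0.8² + 0.1²) ≈ 0.8 units.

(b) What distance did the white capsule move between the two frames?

2.6

The white capsule was near (13.0, 4.5) before and (10.9, 6.0) after, so it travelled √(2.1² + 1.5²) ≈ 2.6 units.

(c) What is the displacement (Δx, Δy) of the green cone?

(0.5, -1.8)

The green cone started near (14.6, 8.0) and ended near (15.1, 6.2).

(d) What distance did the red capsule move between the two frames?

2.2

The red capsule moved from about (5.7, 6.1) to (7.7, 5.3), a distance of √(2.0² + 0.8²) ≈ 2.2.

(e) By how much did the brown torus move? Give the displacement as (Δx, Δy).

(-1.5, -2.4)

From the two frames, the brown torus sits at roughly (4.5, 4.5) before and (3.0, 2.1) after.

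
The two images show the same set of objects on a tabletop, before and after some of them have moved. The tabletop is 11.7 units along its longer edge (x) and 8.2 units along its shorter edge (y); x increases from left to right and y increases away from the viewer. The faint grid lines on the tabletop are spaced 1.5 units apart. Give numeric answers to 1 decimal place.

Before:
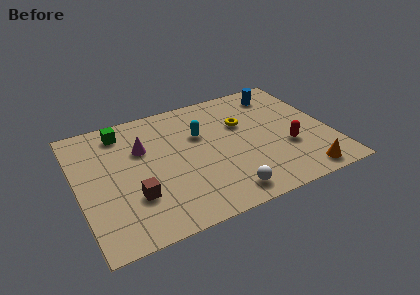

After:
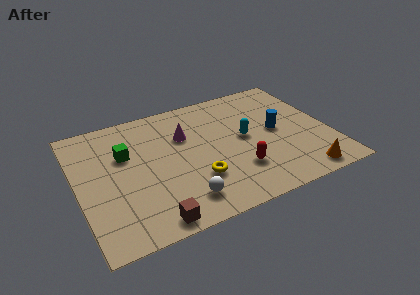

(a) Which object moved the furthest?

the yellow torus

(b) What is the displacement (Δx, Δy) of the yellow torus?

(-2.5, -2.8)

The yellow torus started near (7.8, 5.3) and ended near (5.3, 2.5).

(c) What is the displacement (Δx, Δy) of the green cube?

(0.0, -1.6)

The green cube was at about (2.3, 6.9) and moved to about (2.3, 5.3).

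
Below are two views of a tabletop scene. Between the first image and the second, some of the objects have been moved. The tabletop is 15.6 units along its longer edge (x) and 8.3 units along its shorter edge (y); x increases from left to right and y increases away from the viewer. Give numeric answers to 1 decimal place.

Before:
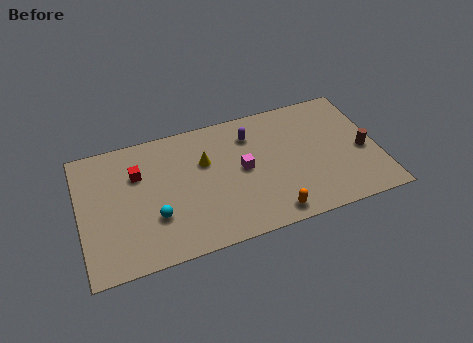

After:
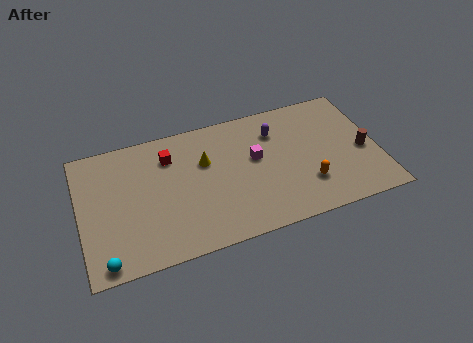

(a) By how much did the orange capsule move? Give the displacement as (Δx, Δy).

(2.0, 1.3)

From the two frames, the orange capsule sits at roughly (9.7, 1.0) before and (11.7, 2.3) after.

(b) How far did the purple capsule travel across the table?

1.3

From (9.1, 6.4) to (10.4, 6.2), the purple capsule covered √(1.3² + 0.2²) ≈ 1.3 units.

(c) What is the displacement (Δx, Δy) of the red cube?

(1.7, 0.6)

The red cube started near (3.1, 5.7) and ended near (4.8, 6.3).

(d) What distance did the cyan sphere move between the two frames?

3.3

The cyan sphere moved from about (3.8, 2.7) to (1.1, 0.8), a distance of √(2.7² + 1.9²) ≈ 3.3.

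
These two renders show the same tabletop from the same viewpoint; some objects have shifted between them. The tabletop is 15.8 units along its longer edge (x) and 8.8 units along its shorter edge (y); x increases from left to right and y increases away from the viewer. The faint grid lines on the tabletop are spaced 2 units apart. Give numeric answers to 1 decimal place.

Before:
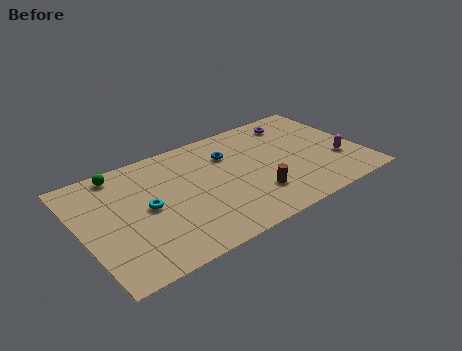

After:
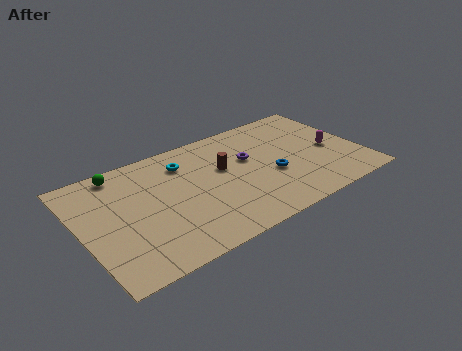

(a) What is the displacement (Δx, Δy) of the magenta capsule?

(-0.2, 1.1)

The magenta capsule was at about (14.4, 2.9) and moved to about (14.2, 4.0).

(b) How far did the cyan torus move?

3.5

From (3.6, 4.4) to (6.1, 6.8), the cyan torus covered √(2.5² + 2.4²) ≈ 3.5 units.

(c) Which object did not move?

the green sphere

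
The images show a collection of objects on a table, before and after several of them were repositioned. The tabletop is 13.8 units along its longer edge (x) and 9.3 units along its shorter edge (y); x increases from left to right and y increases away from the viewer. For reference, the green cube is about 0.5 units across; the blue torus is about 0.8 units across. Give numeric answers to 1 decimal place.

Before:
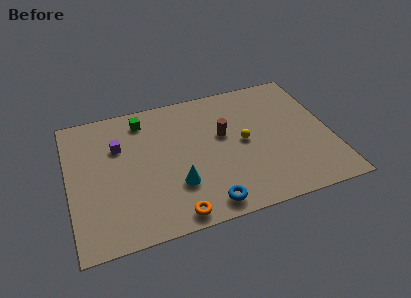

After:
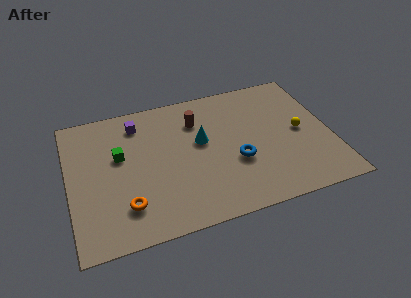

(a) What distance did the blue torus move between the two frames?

3.0

From (6.9, 1.1) to (8.7, 3.5), the blue torus covered √(1.8² + 2.4²) ≈ 3.0 units.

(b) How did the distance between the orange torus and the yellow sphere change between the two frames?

+4.2

They were about 5.5 units apart before and 9.7 after — 4.2 units further apart.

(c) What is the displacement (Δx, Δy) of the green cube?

(-1.4, -2.2)

From the two frames, the green cube sits at roughly (4.1, 7.8) before and (2.7, 5.6) after.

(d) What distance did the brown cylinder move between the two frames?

1.9

The brown cylinder was near (8.2, 5.5) before and (6.9, 6.9) after, so it travelled √(1.3² + 1.4²) ≈ 1.9 units.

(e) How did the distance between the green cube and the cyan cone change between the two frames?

-0.9

They were about 5.2 units apart before and 4.3 after — 0.9 units closer together.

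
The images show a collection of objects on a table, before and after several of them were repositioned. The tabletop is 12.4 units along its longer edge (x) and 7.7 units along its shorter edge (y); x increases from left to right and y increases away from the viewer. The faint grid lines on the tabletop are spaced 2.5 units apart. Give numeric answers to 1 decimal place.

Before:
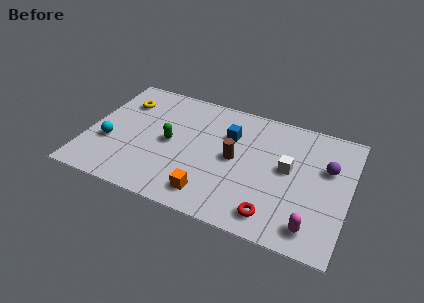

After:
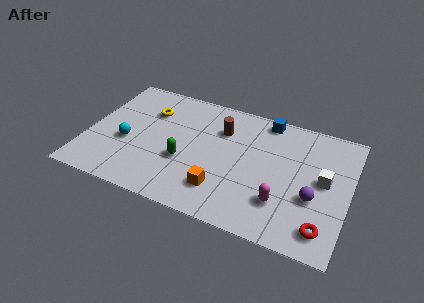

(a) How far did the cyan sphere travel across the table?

0.9

The cyan sphere moved from about (1.1, 2.8) to (1.9, 3.1), a distance of √(0.8² + 0.3²) ≈ 0.9.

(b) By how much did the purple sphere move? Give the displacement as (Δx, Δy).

(-0.5, -2.0)

The purple sphere was at about (11.3, 4.9) and moved to about (10.8, 2.9).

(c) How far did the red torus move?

2.3

From (9.1, 1.2) to (11.4, 1.3), the red torus covered √(2.3² + 0.1²) ≈ 2.3 units.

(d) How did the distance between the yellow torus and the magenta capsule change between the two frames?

-3.0

The distance was about 10.5 in the first image and 7.5 in the second, so they moved 3.0 units closer together.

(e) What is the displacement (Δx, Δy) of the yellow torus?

(1.3, -0.2)

The yellow torus was at about (1.4, 5.7) and moved to about (2.7, 5.5).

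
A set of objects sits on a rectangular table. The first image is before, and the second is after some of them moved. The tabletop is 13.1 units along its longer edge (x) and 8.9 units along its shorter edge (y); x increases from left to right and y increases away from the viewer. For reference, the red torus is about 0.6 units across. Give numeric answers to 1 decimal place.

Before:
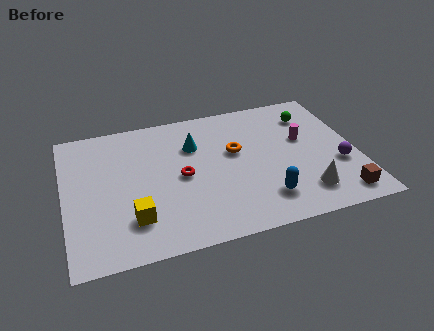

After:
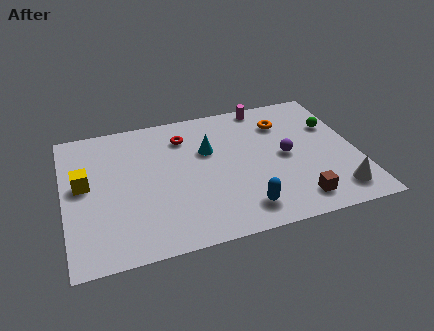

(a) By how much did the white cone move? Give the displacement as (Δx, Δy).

(1.4, -0.3)

From the two frames, the white cone sits at roughly (10.5, 1.8) before and (11.9, 1.5) after.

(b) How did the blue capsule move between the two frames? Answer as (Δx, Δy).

(-1.0, -0.4)

The blue capsule started near (8.7, 1.9) and ended near (7.7, 1.5).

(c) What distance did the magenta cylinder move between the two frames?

3.2

The magenta cylinder was near (10.8, 5.3) before and (9.3, 8.1) after, so it travelled √(1.5² + 2.8²) ≈ 3.2 units.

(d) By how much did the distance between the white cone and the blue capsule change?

+2.4

The distance was about 1.8 in the first image and 4.2 in the second, so they moved 2.4 units further apart.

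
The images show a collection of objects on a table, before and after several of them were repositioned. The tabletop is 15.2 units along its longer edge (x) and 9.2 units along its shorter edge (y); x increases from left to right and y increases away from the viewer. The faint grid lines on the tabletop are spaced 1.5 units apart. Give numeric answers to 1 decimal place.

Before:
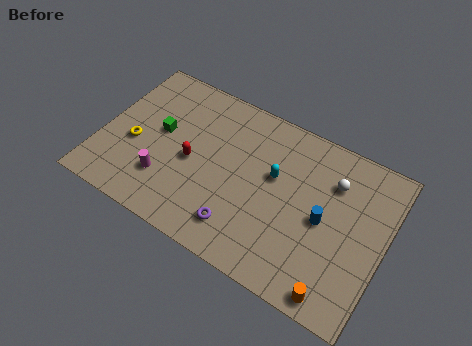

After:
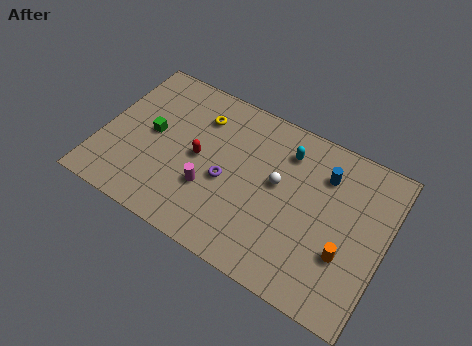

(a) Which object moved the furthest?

the yellow torus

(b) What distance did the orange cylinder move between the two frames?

2.2

The orange cylinder moved from about (13.2, 0.9) to (13.3, 3.1), a distance of √(0.1² + 2.2²) ≈ 2.2.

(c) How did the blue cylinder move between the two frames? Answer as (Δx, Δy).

(-0.3, 2.5)

The blue cylinder was at about (12.0, 4.4) and moved to about (11.7, 6.9).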